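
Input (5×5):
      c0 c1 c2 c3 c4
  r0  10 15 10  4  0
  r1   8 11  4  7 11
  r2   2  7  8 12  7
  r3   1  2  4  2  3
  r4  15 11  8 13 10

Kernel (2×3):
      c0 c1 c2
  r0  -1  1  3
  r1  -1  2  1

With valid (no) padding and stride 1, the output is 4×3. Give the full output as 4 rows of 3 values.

53 11 15
35 35 59
36 45 28
28 26 35

Output[0,0]: The receptive field on the input at this output position is [10 15 10 / 8 11 4]. Elementwise product with the kernel and sum: 10·-1 + 15·1 + 10·3 + 8·-1 + 11·2 + 4·1.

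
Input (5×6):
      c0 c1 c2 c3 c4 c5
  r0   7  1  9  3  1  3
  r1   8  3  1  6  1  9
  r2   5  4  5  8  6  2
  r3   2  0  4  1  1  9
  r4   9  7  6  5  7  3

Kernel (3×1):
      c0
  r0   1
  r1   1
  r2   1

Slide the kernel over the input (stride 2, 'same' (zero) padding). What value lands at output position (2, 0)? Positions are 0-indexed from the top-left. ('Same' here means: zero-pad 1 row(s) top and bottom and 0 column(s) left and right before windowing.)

The receptive field on the zero-padded input at this output position is [2 / 9 / 0]. Elementwise product with the kernel and sum: 2·1 + 9·1 + 0·1.

11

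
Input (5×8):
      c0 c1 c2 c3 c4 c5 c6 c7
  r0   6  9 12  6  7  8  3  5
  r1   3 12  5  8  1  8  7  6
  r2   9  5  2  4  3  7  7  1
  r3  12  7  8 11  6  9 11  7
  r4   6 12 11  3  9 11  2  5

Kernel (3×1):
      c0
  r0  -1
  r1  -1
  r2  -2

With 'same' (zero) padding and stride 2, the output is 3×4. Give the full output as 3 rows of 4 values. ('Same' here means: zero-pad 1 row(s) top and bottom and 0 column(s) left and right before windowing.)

-12 -22 -9 -17
-36 -23 -16 -36
-18 -19 -15 -13

Output[0,0]: The receptive field on the zero-padded input at this output position is [0 / 6 / 3]. Elementwise product with the kernel and sum: 0·-1 + 6·-1 + 3·-2.
Output[0,1]: The receptive field on the zero-padded input at this output position is [0 / 12 / 5]. Elementwise product with the kernel and sum: 0·-1 + 12·-1 + 5·-2.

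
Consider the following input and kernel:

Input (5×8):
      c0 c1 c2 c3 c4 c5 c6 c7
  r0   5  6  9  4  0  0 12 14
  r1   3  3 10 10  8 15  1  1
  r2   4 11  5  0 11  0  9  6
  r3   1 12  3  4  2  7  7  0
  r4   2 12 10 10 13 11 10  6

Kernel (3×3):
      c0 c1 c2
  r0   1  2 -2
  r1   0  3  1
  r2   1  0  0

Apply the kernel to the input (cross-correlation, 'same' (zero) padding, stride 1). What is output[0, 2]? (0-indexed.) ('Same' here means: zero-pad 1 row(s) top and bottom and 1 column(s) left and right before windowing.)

34

The receptive field on the zero-padded input at this output position is [0 0 0 / 6 9 4 / 3 10 10]. Elementwise product with the kernel and sum: 0·1 + 0·2 + 0·-2 + 9·3 + 4·1 + 3·1.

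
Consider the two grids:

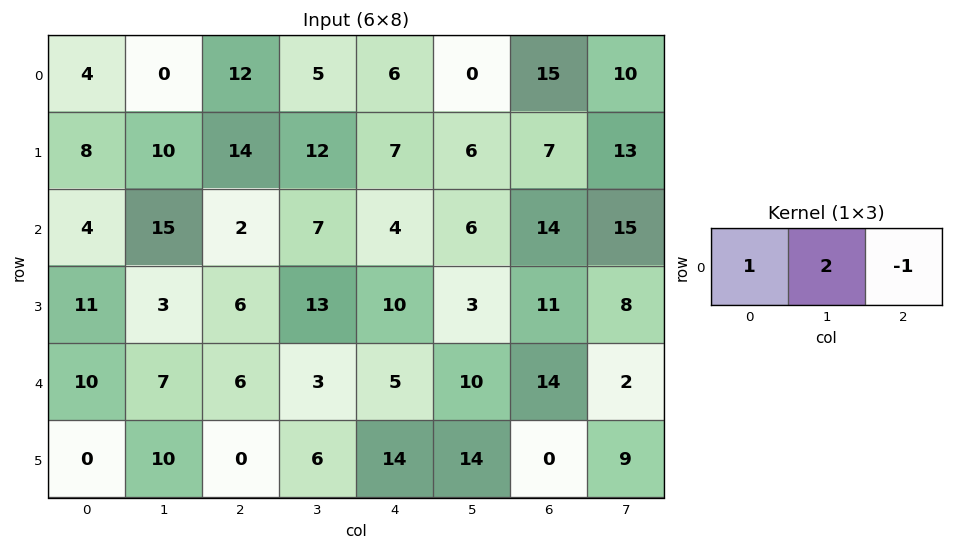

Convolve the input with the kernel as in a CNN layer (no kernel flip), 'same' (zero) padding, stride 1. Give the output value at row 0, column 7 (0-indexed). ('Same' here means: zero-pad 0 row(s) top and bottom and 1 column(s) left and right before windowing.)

35

The receptive field on the zero-padded input at this output position is [15 10 0]. Elementwise product with the kernel and sum: 15·1 + 10·2 + 0·-1.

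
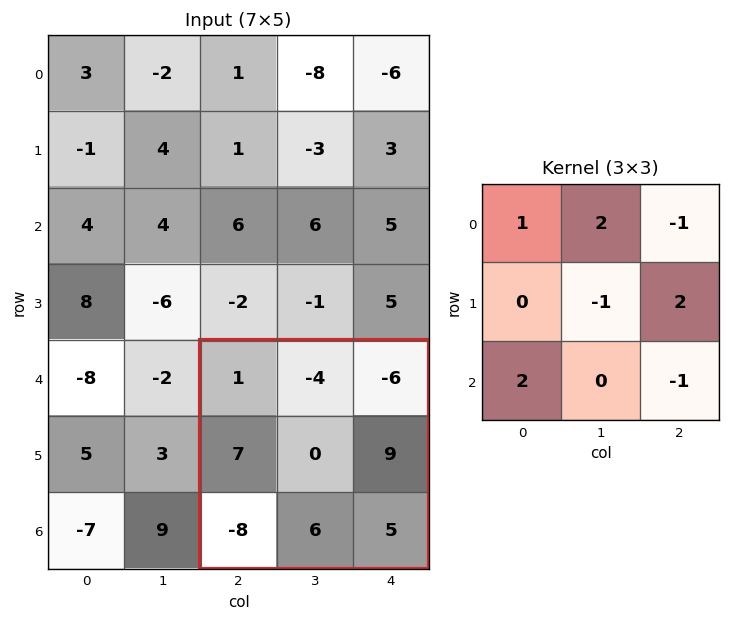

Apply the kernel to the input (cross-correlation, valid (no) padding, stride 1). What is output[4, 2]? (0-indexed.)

The receptive field on the input at this output position is [1 -4 -6 / 7 0 9 / -8 6 5]. Elementwise product with the kernel and sum: 1·1 + -4·2 + -6·-1 + 0·-1 + 9·2 + -8·2 + 5·-1.

-4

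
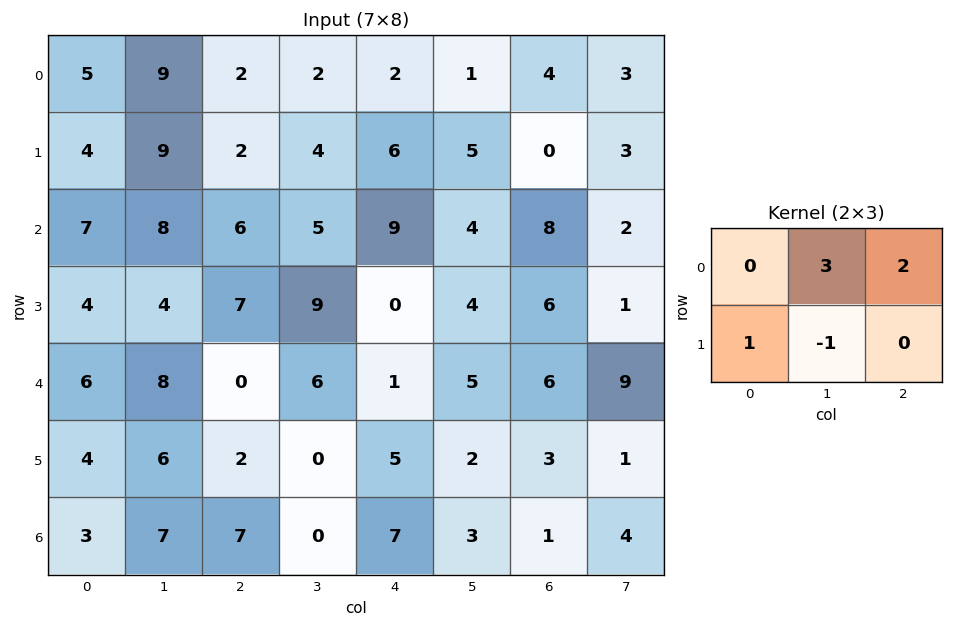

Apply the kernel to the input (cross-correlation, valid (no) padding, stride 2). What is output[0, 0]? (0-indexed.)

26

The receptive field on the input at this output position is [5 9 2 / 4 9 2]. Elementwise product with the kernel and sum: 9·3 + 2·2 + 4·1 + 9·-1.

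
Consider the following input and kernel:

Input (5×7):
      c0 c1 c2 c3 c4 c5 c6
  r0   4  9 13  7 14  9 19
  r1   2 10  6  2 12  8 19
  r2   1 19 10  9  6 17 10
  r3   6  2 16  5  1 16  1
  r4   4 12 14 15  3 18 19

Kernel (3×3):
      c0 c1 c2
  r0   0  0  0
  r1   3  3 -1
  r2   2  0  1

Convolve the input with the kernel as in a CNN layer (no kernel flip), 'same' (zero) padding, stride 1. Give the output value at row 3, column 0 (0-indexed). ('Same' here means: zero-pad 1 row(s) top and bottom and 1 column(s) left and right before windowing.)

28

The receptive field on the zero-padded input at this output position is [0 1 19 / 0 6 2 / 0 4 12]. Elementwise product with the kernel and sum: 0·3 + 6·3 + 2·-1 + 0·2 + 12·1.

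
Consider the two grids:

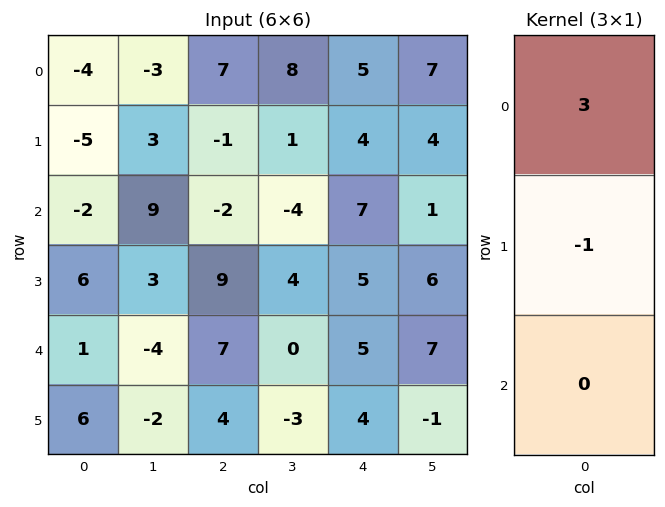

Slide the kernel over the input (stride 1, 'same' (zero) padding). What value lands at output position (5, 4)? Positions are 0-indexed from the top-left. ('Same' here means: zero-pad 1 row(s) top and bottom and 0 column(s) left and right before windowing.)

The receptive field on the zero-padded input at this output position is [5 / 4 / 0]. Elementwise product with the kernel and sum: 5·3 + 4·-1.

11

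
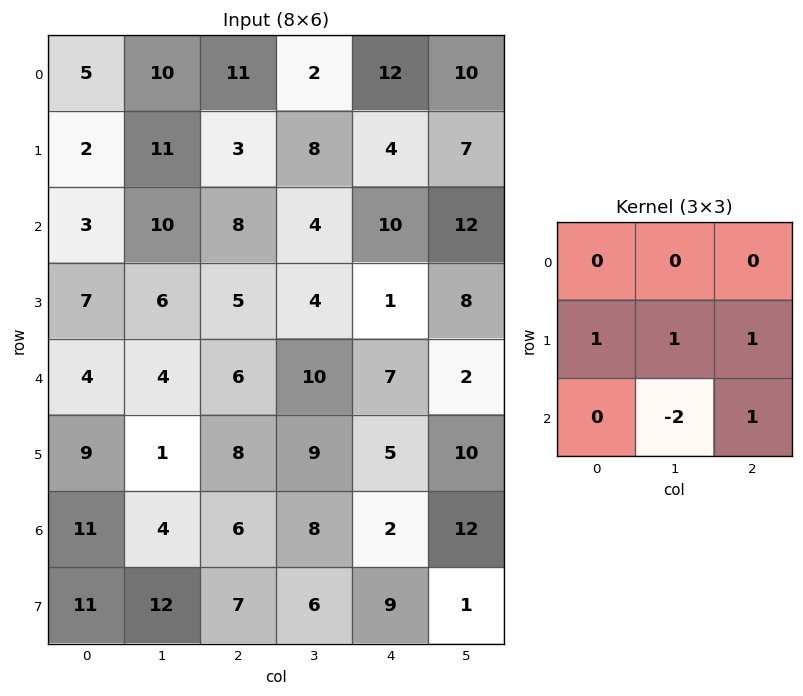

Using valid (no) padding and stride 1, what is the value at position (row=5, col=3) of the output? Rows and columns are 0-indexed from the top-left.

5

The receptive field on the input at this output position is [9 5 10 / 8 2 12 / 6 9 1]. Elementwise product with the kernel and sum: 8·1 + 2·1 + 12·1 + 9·-2 + 1·1.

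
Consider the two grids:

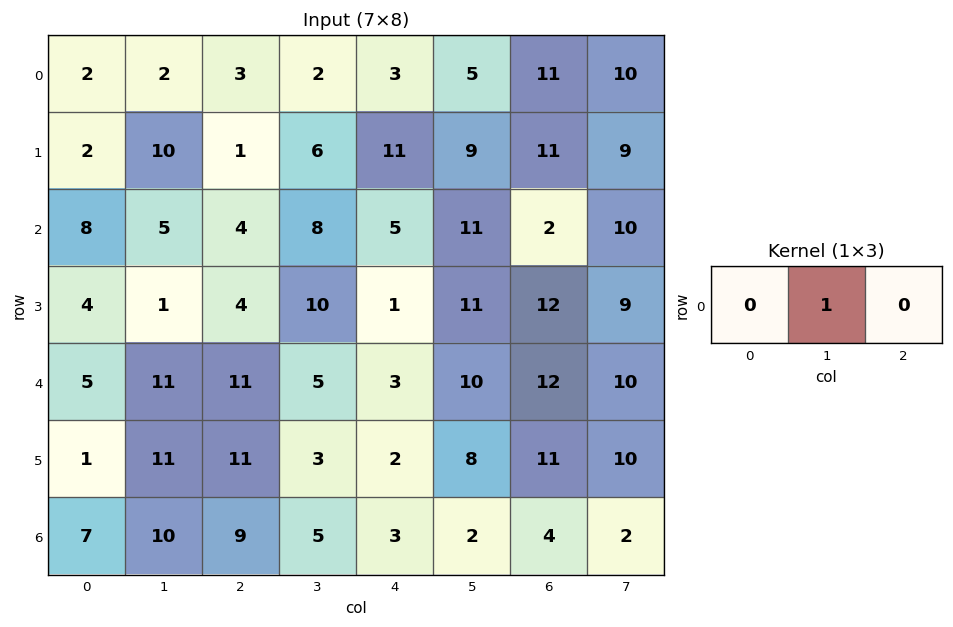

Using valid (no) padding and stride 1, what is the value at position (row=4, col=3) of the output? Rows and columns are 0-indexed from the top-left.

The receptive field on the input at this output position is [5 3 10]. Elementwise product with the kernel and sum: 3·1.

3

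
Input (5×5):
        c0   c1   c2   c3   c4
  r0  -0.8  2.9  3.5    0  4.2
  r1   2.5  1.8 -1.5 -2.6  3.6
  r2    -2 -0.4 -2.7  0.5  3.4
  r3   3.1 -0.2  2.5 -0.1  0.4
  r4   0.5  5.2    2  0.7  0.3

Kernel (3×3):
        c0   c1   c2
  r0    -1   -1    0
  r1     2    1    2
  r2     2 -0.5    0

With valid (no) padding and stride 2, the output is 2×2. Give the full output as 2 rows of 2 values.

-2.1 -7.55
11.8 11.55

Output[0,0]: The receptive field on the input at this output position is [-0.8 2.9 3.5 / 2.5 1.8 -1.5 / -2 -0.4 -2.7]. Elementwise product with the kernel and sum: -0.8·-1 + 2.9·-1 + 2.5·2 + 1.8·1 + -1.5·2 + -2·2 + -0.4·-0.5.
Output[0,1]: The receptive field on the input at this output position is [3.5 0 4.2 / -1.5 -2.6 3.6 / -2.7 0.5 3.4]. Elementwise product with the kernel and sum: 3.5·-1 + 0·-1 + -1.5·2 + -2.6·1 + 3.6·2 + -2.7·2 + 0.5·-0.5.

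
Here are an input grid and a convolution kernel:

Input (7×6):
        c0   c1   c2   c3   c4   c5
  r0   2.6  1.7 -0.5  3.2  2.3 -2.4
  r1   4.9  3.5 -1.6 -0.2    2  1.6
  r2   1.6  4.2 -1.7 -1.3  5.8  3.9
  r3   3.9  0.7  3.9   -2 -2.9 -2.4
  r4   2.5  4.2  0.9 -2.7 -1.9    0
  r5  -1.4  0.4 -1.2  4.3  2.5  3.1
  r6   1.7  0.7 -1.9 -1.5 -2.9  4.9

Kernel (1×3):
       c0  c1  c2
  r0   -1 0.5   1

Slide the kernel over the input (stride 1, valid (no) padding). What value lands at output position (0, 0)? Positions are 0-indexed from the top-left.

-2.25

The receptive field on the input at this output position is [2.6 1.7 -0.5]. Elementwise product with the kernel and sum: 2.6·-1 + 1.7·0.5 + -0.5·1.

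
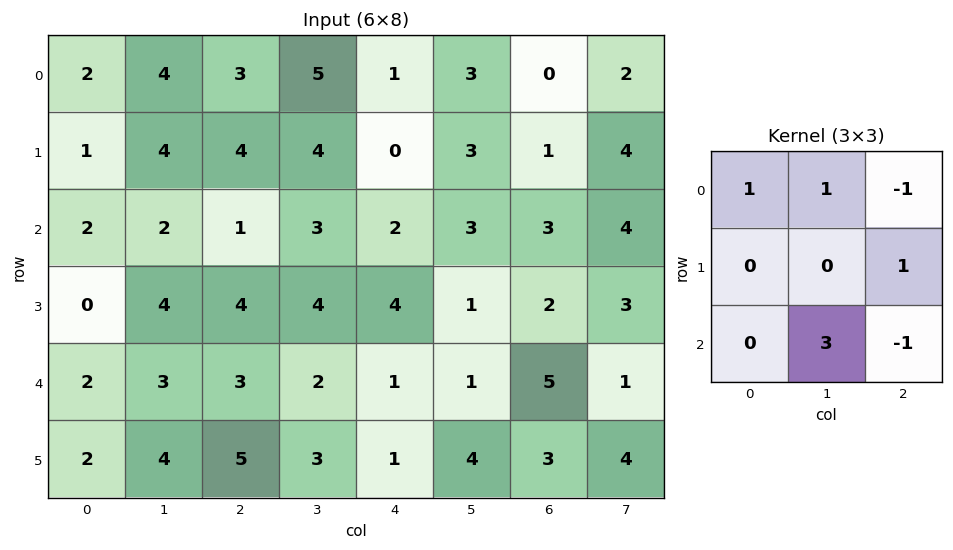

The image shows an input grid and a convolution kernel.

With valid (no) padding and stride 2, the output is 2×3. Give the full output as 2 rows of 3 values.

12 14 11
13 11 2

Output[0,0]: The receptive field on the input at this output position is [2 4 3 / 1 4 4 / 2 2 1]. Elementwise product with the kernel and sum: 2·1 + 4·1 + 3·-1 + 4·1 + 2·3 + 1·-1.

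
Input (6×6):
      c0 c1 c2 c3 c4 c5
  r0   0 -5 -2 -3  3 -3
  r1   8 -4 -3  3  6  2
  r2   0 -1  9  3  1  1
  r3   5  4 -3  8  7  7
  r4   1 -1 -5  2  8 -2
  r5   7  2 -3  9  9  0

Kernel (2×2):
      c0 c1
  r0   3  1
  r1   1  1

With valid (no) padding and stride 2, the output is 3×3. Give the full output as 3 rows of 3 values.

-1 -9 14
8 35 18
11 -7 31

Output[0,0]: The receptive field on the input at this output position is [0 -5 / 8 -4]. Elementwise product with the kernel and sum: 0·3 + -5·1 + 8·1 + -4·1.
Output[0,1]: The receptive field on the input at this output position is [-2 -3 / -3 3]. Elementwise product with the kernel and sum: -2·3 + -3·1 + -3·1 + 3·1.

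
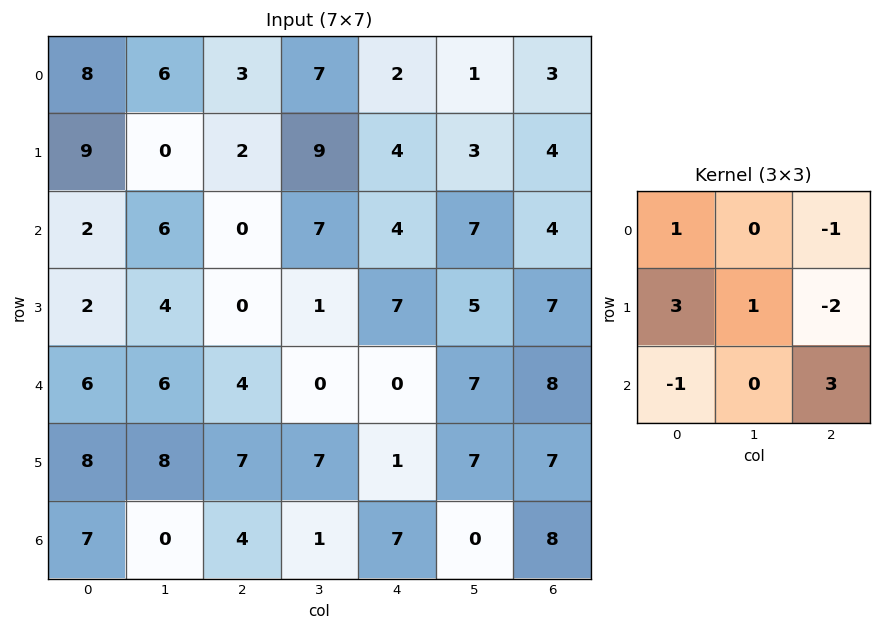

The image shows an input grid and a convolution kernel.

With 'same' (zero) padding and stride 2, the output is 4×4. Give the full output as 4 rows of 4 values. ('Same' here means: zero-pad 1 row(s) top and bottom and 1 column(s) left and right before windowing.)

-4 34 21 3
2 -6 31 23
14 38 -4 27
-1 3 10 15

Output[0,0]: The receptive field on the zero-padded input at this output position is [0 0 0 / 0 8 6 / 0 9 0]. Elementwise product with the kernel and sum: 0·1 + 0·-1 + 0·3 + 8·1 + 6·-2 + 0·-1 + 0·3.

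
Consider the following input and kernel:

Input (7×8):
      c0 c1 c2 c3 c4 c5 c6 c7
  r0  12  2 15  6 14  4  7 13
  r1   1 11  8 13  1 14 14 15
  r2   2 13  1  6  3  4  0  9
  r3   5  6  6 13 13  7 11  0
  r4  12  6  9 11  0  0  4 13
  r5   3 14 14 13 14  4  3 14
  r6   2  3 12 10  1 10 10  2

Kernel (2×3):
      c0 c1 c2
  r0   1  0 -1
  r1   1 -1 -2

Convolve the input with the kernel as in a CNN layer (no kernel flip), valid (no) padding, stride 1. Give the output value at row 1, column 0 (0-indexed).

The receptive field on the input at this output position is [1 11 8 / 2 13 1]. Elementwise product with the kernel and sum: 1·1 + 8·-1 + 2·1 + 13·-1 + 1·-2.

-20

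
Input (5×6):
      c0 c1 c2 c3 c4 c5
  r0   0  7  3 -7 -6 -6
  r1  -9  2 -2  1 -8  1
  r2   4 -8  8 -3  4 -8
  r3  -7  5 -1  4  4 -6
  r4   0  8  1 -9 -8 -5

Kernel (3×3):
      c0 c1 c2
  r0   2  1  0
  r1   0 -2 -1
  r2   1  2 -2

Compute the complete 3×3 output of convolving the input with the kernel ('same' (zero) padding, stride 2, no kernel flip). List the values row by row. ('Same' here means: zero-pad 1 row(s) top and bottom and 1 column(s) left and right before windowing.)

Output[0,0]: The receptive field on the zero-padded input at this output position is [0 0 0 / 0 0 7 / 0 -9 2]. Elementwise product with the kernel and sum: 0·2 + 0·1 + 0·-2 + 7·-1 + 0·1 + -9·2 + 2·-2.

-29 -3 1
-33 -16 18
-15 16 33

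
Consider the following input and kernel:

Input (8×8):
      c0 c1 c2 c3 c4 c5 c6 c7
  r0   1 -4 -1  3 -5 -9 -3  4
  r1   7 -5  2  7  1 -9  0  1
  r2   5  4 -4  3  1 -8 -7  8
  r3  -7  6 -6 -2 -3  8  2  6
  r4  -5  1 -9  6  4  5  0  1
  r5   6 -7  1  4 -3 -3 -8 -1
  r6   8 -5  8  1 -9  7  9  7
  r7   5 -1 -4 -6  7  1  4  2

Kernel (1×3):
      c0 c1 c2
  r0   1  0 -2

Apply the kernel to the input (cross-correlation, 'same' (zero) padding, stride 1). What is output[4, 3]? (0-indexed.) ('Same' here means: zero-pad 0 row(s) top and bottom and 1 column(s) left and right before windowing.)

-17

The receptive field on the zero-padded input at this output position is [-9 6 4]. Elementwise product with the kernel and sum: -9·1 + 4·-2.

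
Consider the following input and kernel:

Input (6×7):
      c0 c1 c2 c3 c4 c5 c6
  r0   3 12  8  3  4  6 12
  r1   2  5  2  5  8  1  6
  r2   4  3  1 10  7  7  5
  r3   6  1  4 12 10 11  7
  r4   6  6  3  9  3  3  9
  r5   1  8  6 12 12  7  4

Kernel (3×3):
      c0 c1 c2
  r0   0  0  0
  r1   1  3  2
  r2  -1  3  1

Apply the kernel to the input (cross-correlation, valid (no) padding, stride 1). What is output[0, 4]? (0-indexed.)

The receptive field on the input at this output position is [4 6 12 / 8 1 6 / 7 7 5]. Elementwise product with the kernel and sum: 8·1 + 1·3 + 6·2 + 7·-1 + 7·3 + 5·1.

42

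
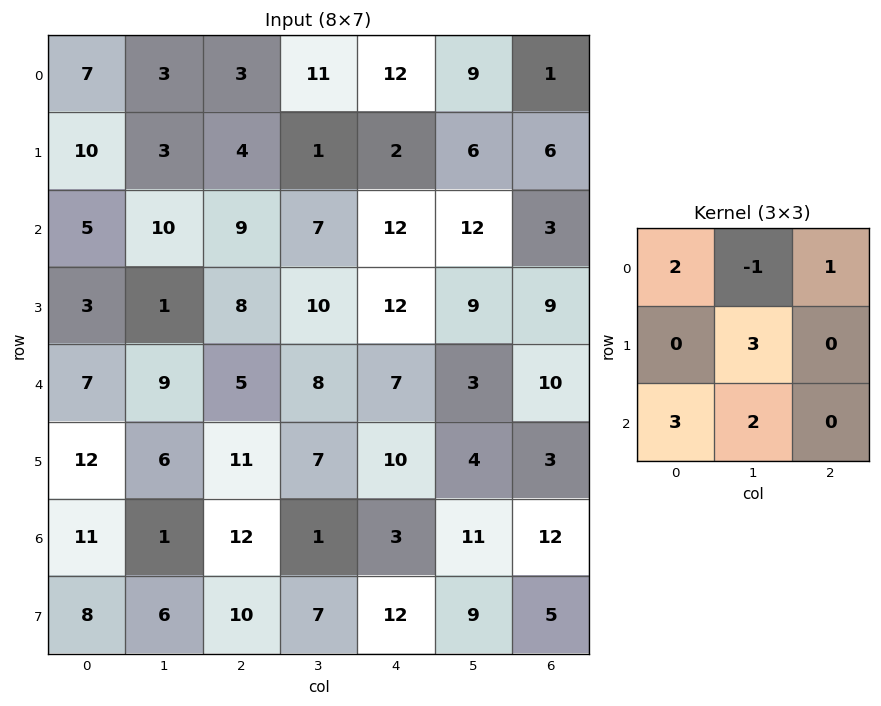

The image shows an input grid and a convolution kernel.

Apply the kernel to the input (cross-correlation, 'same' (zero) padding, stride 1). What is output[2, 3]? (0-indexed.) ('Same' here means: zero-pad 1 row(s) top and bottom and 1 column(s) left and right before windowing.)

74

The receptive field on the zero-padded input at this output position is [4 1 2 / 9 7 12 / 8 10 12]. Elementwise product with the kernel and sum: 4·2 + 1·-1 + 2·1 + 7·3 + 8·3 + 10·2.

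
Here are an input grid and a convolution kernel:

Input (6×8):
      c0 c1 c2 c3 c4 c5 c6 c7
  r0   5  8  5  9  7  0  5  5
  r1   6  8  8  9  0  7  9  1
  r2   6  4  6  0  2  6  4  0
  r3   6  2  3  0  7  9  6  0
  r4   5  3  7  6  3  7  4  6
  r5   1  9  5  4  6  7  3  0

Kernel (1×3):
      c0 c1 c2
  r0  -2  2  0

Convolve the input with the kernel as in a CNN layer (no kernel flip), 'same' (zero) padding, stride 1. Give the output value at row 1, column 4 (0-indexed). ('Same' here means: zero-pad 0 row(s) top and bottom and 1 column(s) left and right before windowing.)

The receptive field on the zero-padded input at this output position is [9 0 7]. Elementwise product with the kernel and sum: 9·-2 + 0·2.

-18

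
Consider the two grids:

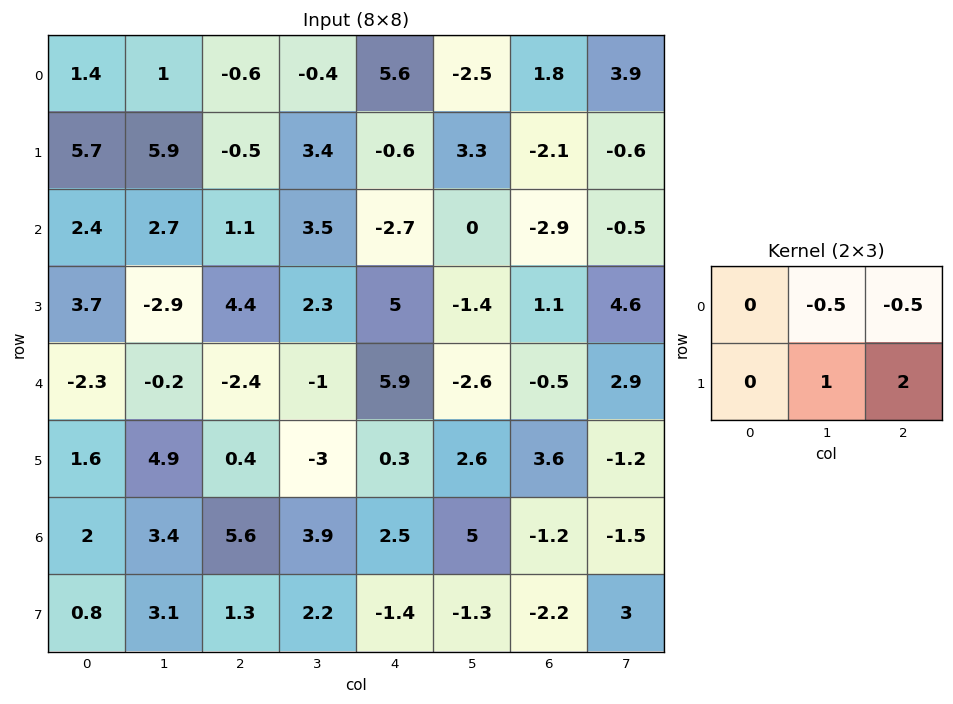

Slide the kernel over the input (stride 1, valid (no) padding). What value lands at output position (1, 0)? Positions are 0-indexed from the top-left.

The receptive field on the input at this output position is [5.7 5.9 -0.5 / 2.4 2.7 1.1]. Elementwise product with the kernel and sum: 5.9·-0.5 + -0.5·-0.5 + 2.7·1 + 1.1·2.

2.2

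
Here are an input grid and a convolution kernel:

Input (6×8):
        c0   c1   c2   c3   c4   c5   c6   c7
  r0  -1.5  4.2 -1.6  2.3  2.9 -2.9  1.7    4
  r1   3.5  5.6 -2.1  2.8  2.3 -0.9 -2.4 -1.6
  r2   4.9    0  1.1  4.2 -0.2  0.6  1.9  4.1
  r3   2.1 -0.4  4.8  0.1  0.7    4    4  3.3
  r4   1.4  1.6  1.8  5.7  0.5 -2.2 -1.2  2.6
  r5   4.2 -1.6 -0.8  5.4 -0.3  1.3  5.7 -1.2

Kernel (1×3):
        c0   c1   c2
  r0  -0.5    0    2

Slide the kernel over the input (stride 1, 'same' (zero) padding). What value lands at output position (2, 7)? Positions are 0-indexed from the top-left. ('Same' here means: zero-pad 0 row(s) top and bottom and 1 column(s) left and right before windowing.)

The receptive field on the zero-padded input at this output position is [1.9 4.1 0]. Elementwise product with the kernel and sum: 1.9·-0.5 + 0·2.

-0.95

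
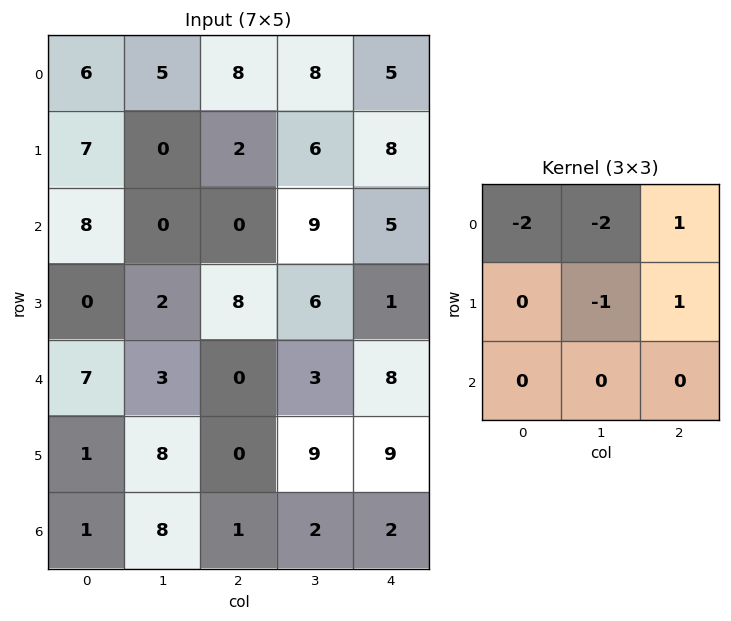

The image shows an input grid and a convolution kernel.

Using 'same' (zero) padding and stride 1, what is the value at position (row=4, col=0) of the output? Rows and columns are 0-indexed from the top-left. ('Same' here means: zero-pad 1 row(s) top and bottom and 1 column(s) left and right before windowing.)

-2

The receptive field on the zero-padded input at this output position is [0 0 2 / 0 7 3 / 0 1 8]. Elementwise product with the kernel and sum: 0·-2 + 0·-2 + 2·1 + 7·-1 + 3·1.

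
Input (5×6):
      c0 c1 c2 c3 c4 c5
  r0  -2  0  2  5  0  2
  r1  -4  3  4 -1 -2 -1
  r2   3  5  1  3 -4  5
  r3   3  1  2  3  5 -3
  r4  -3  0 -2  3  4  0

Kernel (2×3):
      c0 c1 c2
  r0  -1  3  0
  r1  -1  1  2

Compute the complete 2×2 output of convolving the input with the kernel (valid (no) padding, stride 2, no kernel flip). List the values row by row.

Output[0,0]: The receptive field on the input at this output position is [-2 0 2 / -4 3 4]. Elementwise product with the kernel and sum: -2·-1 + 0·3 + -4·-1 + 3·1 + 4·2.
Output[0,1]: The receptive field on the input at this output position is [2 5 0 / 4 -1 -2]. Elementwise product with the kernel and sum: 2·-1 + 5·3 + 4·-1 + -1·1 + -2·2.

17 4
14 19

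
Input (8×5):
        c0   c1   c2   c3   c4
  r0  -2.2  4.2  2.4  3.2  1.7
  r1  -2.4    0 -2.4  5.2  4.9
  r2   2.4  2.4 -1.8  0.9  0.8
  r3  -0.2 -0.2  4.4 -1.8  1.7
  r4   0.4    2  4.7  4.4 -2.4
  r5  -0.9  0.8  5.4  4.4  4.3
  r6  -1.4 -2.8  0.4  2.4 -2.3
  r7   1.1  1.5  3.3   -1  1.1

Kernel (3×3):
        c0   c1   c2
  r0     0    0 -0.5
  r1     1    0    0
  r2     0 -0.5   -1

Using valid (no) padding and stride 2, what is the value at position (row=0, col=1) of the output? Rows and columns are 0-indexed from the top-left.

-4.5

The receptive field on the input at this output position is [2.4 3.2 1.7 / -2.4 5.2 4.9 / -1.8 0.9 0.8]. Elementwise product with the kernel and sum: 1.7·-0.5 + -2.4·1 + 0.9·-0.5 + 0.8·-1.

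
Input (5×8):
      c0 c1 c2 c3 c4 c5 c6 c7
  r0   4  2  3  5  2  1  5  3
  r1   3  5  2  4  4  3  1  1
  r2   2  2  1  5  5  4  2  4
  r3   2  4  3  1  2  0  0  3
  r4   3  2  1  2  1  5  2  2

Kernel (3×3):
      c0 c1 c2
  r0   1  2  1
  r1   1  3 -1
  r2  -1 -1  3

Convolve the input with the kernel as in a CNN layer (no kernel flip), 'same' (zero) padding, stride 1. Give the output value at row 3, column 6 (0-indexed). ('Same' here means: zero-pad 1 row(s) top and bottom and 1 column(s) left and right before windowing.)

The receptive field on the zero-padded input at this output position is [4 2 4 / 0 0 3 / 5 2 2]. Elementwise product with the kernel and sum: 4·1 + 2·2 + 4·1 + 0·1 + 0·3 + 3·-1 + 5·-1 + 2·-1 + 2·3.

8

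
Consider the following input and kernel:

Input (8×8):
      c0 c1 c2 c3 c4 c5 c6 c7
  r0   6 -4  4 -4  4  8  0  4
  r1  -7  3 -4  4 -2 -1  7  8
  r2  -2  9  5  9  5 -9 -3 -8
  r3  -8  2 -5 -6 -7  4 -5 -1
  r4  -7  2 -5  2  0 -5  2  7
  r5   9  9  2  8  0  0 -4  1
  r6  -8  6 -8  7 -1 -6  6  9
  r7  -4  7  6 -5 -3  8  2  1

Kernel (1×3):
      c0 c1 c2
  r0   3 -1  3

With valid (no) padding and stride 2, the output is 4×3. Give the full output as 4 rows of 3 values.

34 28 4
0 21 15
-38 -17 11
-54 -34 21

Output[0,0]: The receptive field on the input at this output position is [6 -4 4]. Elementwise product with the kernel and sum: 6·3 + -4·-1 + 4·3.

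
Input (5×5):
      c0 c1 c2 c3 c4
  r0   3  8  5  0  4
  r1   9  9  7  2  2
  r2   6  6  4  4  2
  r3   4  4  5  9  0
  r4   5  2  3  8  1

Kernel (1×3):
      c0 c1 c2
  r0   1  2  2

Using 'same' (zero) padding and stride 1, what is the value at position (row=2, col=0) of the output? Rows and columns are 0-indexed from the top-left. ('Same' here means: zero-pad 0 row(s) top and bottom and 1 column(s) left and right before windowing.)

The receptive field on the zero-padded input at this output position is [0 6 6]. Elementwise product with the kernel and sum: 0·1 + 6·2 + 6·2.

24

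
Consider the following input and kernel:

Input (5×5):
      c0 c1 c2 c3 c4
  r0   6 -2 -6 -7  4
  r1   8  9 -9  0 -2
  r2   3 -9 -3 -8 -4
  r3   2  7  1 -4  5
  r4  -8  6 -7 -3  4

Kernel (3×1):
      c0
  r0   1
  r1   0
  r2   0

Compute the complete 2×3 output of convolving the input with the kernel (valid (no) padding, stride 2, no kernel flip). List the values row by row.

Output[0,0]: The receptive field on the input at this output position is [6 / 8 / 3]. Elementwise product with the kernel and sum: 6·1.

6 -6 4
3 -3 -4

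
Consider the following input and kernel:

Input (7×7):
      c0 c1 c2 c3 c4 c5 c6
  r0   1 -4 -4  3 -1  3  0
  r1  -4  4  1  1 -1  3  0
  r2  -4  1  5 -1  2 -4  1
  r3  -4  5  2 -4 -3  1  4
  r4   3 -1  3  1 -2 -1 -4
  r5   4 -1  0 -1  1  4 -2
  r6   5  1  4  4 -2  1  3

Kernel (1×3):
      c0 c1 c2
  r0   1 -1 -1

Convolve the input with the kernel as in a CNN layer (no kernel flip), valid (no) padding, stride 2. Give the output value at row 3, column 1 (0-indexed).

The receptive field on the input at this output position is [4 4 -2]. Elementwise product with the kernel and sum: 4·1 + 4·-1 + -2·-1.

2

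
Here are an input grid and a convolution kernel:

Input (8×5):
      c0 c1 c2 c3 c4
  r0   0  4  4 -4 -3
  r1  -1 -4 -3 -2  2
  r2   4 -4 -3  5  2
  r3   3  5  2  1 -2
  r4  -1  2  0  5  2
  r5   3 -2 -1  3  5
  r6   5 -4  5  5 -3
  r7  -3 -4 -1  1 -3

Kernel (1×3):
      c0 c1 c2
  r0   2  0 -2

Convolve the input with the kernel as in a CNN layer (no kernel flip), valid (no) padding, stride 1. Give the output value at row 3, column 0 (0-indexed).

The receptive field on the input at this output position is [3 5 2]. Elementwise product with the kernel and sum: 3·2 + 2·-2.

2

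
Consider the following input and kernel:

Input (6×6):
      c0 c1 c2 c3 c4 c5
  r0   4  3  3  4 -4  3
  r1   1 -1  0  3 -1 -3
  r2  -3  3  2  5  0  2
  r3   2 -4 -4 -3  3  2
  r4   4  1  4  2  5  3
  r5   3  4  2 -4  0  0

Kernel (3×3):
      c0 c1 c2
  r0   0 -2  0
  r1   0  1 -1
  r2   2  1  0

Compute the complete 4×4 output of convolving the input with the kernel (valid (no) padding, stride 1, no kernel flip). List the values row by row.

-10 -1 5 20
3 -15 -12 -3
3 1 -6 10
15 20 3 -12

Output[0,0]: The receptive field on the input at this output position is [4 3 3 / 1 -1 0 / -3 3 2]. Elementwise product with the kernel and sum: 3·-2 + -1·1 + 0·-1 + -3·2 + 3·1.
Output[0,1]: The receptive field on the input at this output position is [3 3 4 / -1 0 3 / 3 2 5]. Elementwise product with the kernel and sum: 3·-2 + 0·1 + 3·-1 + 3·2 + 2·1.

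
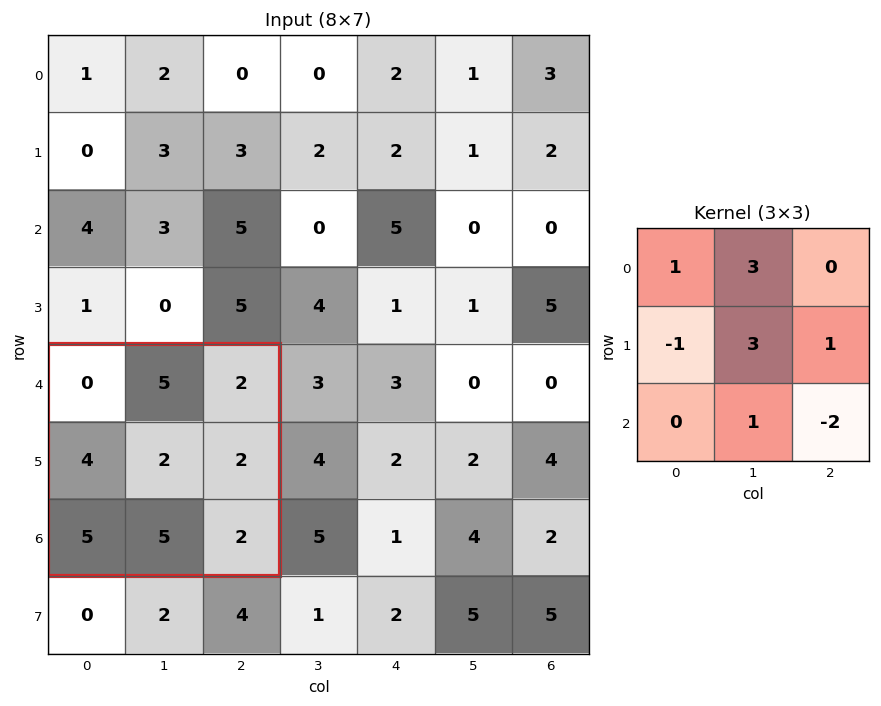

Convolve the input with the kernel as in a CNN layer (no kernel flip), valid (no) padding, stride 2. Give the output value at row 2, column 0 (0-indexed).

20

The receptive field on the input at this output position is [0 5 2 / 4 2 2 / 5 5 2]. Elementwise product with the kernel and sum: 0·1 + 5·3 + 4·-1 + 2·3 + 2·1 + 5·1 + 2·-2.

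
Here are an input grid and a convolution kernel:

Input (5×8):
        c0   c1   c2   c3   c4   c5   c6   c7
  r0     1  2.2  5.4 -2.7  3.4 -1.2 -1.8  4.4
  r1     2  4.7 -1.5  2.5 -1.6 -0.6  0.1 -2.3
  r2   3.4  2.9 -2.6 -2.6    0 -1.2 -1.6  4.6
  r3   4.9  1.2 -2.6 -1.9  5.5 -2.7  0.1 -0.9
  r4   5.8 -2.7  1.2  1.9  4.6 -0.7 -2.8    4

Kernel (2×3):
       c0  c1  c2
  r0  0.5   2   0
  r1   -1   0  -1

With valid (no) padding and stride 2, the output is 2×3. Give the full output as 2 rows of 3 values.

4.4 0.4 0.8
5.2 -9.4 -8

Output[0,0]: The receptive field on the input at this output position is [1 2.2 5.4 / 2 4.7 -1.5]. Elementwise product with the kernel and sum: 1·0.5 + 2.2·2 + 2·-1 + -1.5·-1.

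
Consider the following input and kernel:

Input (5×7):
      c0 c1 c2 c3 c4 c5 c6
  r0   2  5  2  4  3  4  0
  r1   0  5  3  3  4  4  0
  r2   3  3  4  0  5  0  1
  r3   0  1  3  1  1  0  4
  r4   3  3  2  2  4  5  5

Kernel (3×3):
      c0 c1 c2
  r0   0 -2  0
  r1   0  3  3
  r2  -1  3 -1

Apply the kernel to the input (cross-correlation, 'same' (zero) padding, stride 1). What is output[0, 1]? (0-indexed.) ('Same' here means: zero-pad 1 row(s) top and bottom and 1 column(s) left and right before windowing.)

The receptive field on the zero-padded input at this output position is [0 0 0 / 2 5 2 / 0 5 3]. Elementwise product with the kernel and sum: 0·-2 + 5·3 + 2·3 + 0·-1 + 5·3 + 3·-1.

33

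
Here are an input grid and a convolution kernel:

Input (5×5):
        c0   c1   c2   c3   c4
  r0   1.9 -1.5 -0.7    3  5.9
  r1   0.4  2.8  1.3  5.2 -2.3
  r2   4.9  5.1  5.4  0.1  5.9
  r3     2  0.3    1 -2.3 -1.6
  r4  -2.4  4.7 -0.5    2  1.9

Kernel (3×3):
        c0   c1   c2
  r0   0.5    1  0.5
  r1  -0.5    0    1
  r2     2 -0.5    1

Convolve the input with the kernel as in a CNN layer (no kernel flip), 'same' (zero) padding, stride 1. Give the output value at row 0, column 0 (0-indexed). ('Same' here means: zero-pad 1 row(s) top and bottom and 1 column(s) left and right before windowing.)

The receptive field on the zero-padded input at this output position is [0 0 0 / 0 1.9 -1.5 / 0 0.4 2.8]. Elementwise product with the kernel and sum: 0·0.5 + 0·1 + 0·0.5 + 0·-0.5 + -1.5·1 + 0·2 + 0.4·-0.5 + 2.8·1.

1.1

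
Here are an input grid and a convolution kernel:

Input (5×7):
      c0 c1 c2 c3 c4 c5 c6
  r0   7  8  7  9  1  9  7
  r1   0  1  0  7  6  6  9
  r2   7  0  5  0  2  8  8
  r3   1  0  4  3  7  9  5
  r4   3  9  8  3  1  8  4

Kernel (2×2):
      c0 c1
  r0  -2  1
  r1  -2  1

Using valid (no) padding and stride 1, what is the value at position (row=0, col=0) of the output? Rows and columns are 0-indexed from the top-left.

The receptive field on the input at this output position is [7 8 / 0 1]. Elementwise product with the kernel and sum: 7·-2 + 8·1 + 0·-2 + 1·1.

-5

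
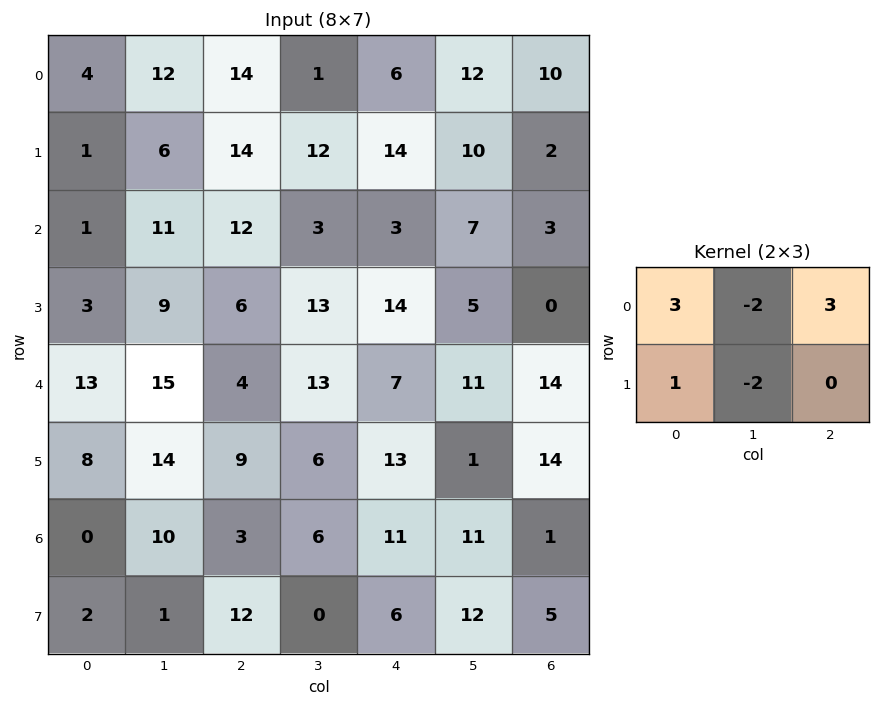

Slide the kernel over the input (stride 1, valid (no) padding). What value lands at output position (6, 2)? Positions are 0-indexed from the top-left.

42

The receptive field on the input at this output position is [3 6 11 / 12 0 6]. Elementwise product with the kernel and sum: 3·3 + 6·-2 + 11·3 + 12·1 + 0·-2.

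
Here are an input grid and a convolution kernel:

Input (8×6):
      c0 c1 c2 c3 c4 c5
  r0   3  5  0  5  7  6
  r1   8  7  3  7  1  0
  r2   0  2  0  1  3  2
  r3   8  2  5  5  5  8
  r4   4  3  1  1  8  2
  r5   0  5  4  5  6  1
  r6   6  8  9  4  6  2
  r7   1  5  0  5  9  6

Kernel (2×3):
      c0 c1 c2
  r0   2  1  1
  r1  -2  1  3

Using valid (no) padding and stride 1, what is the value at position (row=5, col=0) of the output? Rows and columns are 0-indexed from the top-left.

32

The receptive field on the input at this output position is [0 5 4 / 6 8 9]. Elementwise product with the kernel and sum: 0·2 + 5·1 + 4·1 + 6·-2 + 8·1 + 9·3.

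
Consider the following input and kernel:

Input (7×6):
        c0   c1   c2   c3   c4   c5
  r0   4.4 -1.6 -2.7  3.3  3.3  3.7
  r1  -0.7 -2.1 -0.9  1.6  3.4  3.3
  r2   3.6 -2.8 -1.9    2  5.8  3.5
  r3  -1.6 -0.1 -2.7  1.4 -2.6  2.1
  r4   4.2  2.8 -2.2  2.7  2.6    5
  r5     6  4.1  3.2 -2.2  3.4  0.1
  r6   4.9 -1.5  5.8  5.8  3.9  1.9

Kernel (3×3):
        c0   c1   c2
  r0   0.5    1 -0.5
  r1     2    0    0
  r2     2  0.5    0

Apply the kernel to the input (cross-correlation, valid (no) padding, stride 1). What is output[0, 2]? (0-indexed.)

-4.3

The receptive field on the input at this output position is [-2.7 3.3 3.3 / -0.9 1.6 3.4 / -1.9 2 5.8]. Elementwise product with the kernel and sum: -2.7·0.5 + 3.3·1 + 3.3·-0.5 + -0.9·2 + -1.9·2 + 2·0.5.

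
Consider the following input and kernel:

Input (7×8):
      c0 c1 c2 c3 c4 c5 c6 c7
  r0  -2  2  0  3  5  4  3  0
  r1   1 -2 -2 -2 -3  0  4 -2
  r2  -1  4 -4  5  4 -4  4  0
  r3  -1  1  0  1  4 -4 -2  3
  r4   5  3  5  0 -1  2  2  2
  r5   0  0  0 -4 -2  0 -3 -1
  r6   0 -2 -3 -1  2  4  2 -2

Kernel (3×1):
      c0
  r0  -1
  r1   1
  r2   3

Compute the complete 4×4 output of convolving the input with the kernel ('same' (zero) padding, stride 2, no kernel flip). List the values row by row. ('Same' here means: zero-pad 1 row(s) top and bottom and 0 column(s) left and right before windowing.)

1 -6 -4 15
-5 -2 19 -6
6 5 -11 -5
0 -3 4 5

Output[0,0]: The receptive field on the zero-padded input at this output position is [0 / -2 / 1]. Elementwise product with the kernel and sum: 0·-1 + -2·1 + 1·3.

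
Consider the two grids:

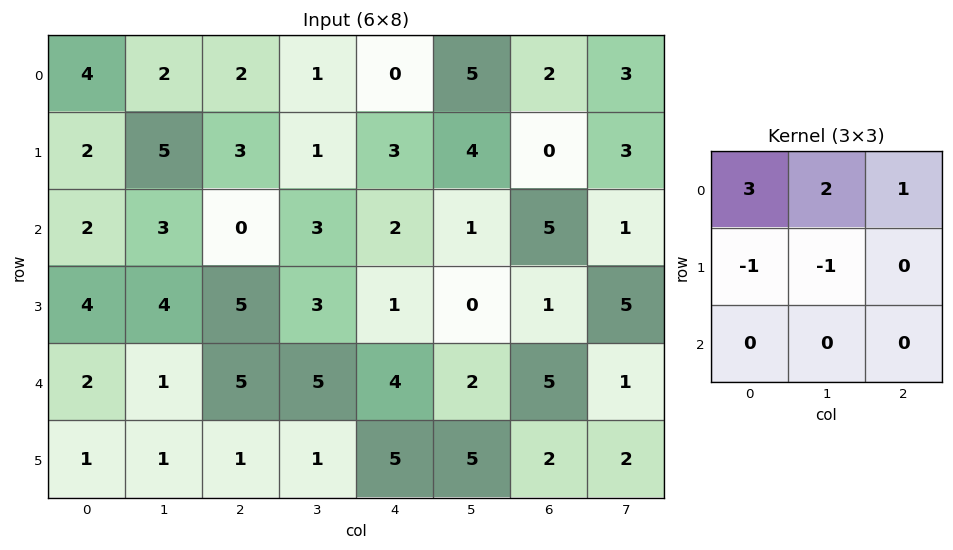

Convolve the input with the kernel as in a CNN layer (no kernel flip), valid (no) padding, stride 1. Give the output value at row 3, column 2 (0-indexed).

12

The receptive field on the input at this output position is [5 3 1 / 5 5 4 / 1 1 5]. Elementwise product with the kernel and sum: 5·3 + 3·2 + 1·1 + 5·-1 + 5·-1.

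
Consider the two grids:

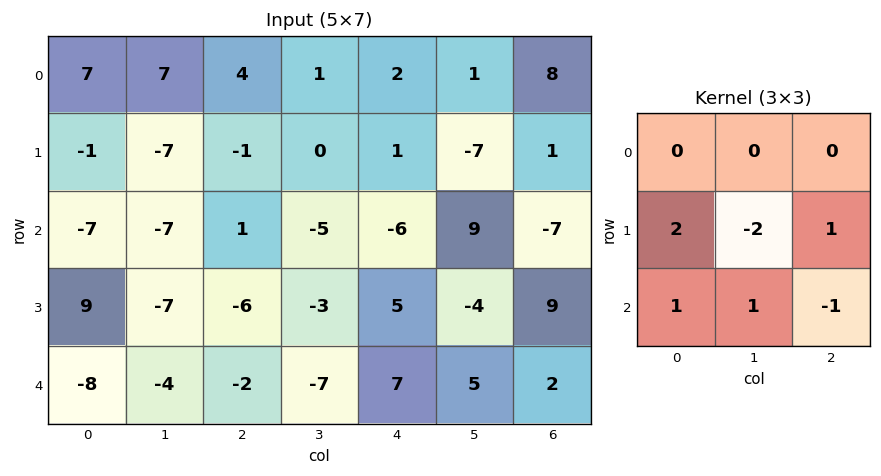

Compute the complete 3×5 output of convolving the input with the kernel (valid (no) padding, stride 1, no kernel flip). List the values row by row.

Output[0,0]: The receptive field on the input at this output position is [7 7 4 / -1 -7 -1 / -7 -7 1]. Elementwise product with the kernel and sum: -1·2 + -7·-2 + -1·1 + -7·1 + -7·1 + 1·-1.
Output[0,1]: The receptive field on the input at this output position is [7 4 1 / -7 -1 0 / -7 1 -5]. Elementwise product with the kernel and sum: -7·2 + -1·-2 + 0·1 + -7·1 + 1·1 + -5·-1.

-4 -13 1 -29 27
9 -31 -8 17 -45
16 -4 -17 -25 37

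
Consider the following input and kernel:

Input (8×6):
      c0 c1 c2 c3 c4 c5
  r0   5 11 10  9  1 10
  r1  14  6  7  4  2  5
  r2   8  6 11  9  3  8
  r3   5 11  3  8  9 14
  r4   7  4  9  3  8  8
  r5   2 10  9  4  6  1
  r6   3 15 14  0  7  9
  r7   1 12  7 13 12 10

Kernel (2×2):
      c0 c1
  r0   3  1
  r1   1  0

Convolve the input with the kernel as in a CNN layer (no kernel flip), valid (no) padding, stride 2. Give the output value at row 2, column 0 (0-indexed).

The receptive field on the input at this output position is [7 4 / 2 10]. Elementwise product with the kernel and sum: 7·3 + 4·1 + 2·1.

27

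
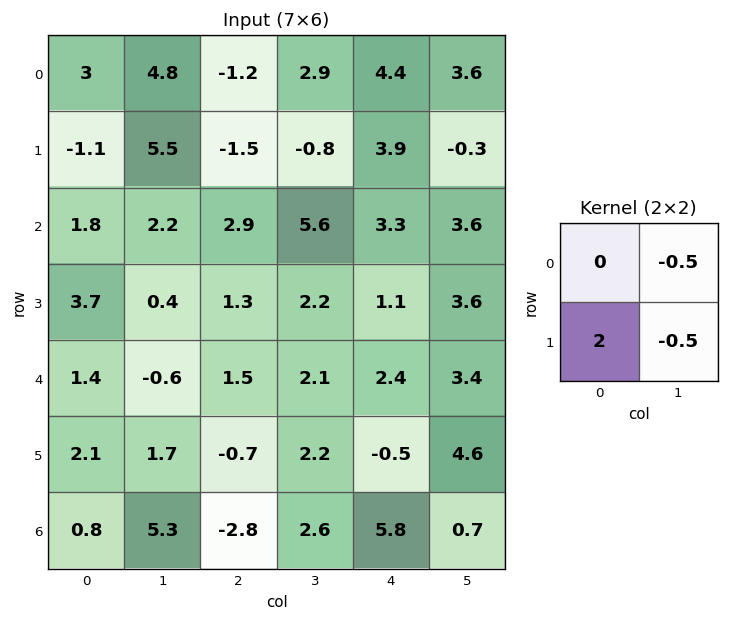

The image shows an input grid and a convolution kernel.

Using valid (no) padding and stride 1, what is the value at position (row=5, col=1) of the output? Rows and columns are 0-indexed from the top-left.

12.35

The receptive field on the input at this output position is [1.7 -0.7 / 5.3 -2.8]. Elementwise product with the kernel and sum: -0.7·-0.5 + 5.3·2 + -2.8·-0.5.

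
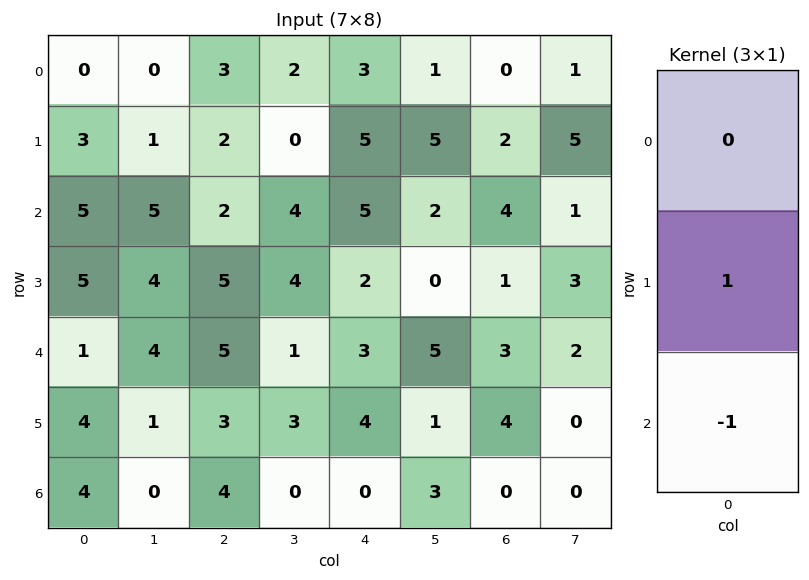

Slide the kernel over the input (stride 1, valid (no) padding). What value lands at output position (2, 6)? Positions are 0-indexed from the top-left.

The receptive field on the input at this output position is [4 / 1 / 3]. Elementwise product with the kernel and sum: 1·1 + 3·-1.

-2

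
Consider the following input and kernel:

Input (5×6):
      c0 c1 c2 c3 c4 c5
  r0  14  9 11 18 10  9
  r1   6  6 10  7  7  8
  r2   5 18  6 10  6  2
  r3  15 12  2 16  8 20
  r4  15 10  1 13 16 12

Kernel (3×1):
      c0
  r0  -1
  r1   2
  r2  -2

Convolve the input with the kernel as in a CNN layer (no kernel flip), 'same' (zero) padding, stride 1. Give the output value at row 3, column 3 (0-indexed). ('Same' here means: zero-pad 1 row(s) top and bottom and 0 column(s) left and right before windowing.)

-4

The receptive field on the zero-padded input at this output position is [10 / 16 / 13]. Elementwise product with the kernel and sum: 10·-1 + 16·2 + 13·-2.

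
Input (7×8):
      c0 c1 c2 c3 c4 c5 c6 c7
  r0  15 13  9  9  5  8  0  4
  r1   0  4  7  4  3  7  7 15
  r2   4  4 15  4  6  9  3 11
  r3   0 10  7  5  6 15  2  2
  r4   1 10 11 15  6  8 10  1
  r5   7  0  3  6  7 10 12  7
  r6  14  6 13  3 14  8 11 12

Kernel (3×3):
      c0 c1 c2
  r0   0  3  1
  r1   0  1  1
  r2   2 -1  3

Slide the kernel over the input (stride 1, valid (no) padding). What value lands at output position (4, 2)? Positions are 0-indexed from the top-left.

The receptive field on the input at this output position is [11 15 6 / 3 6 7 / 13 3 14]. Elementwise product with the kernel and sum: 15·3 + 6·1 + 6·1 + 7·1 + 13·2 + 3·-1 + 14·3.

129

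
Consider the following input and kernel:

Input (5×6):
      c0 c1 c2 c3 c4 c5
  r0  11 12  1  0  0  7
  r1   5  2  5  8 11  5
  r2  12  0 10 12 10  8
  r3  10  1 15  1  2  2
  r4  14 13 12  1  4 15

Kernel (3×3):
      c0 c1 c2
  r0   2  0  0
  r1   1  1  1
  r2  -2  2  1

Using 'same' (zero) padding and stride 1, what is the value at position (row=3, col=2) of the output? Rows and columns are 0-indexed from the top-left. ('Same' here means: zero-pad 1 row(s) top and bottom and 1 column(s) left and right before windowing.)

The receptive field on the zero-padded input at this output position is [0 10 12 / 1 15 1 / 13 12 1]. Elementwise product with the kernel and sum: 0·2 + 1·1 + 15·1 + 1·1 + 13·-2 + 12·2 + 1·1.

16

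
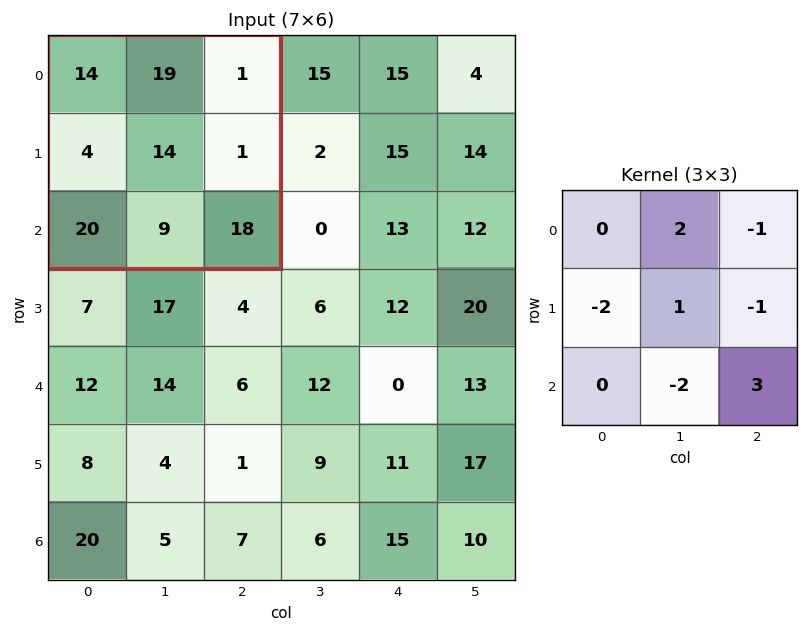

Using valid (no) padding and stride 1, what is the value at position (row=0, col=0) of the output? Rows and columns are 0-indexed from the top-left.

78

The receptive field on the input at this output position is [14 19 1 / 4 14 1 / 20 9 18]. Elementwise product with the kernel and sum: 19·2 + 1·-1 + 4·-2 + 14·1 + 1·-1 + 9·-2 + 18·3.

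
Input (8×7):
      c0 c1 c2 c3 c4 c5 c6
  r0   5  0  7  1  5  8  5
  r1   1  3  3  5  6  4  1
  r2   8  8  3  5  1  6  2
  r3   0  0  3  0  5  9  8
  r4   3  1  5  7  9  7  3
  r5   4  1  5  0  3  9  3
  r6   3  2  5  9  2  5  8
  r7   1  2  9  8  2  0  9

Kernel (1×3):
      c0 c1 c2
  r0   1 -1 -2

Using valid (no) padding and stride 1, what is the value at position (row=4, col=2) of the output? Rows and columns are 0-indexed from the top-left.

-20

The receptive field on the input at this output position is [5 7 9]. Elementwise product with the kernel and sum: 5·1 + 7·-1 + 9·-2.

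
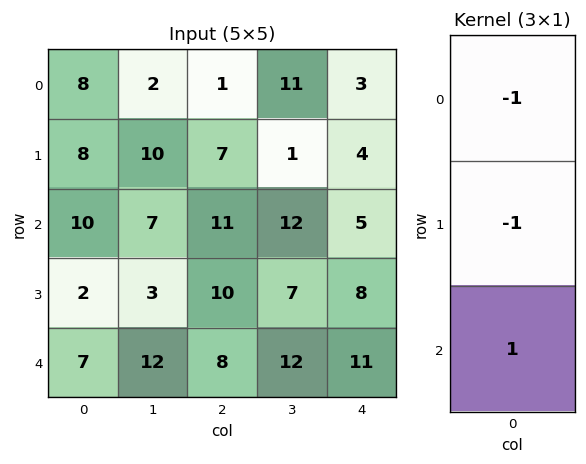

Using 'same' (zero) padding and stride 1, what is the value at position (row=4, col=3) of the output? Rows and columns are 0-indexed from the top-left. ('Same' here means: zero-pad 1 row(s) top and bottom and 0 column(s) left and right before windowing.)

-19

The receptive field on the zero-padded input at this output position is [7 / 12 / 0]. Elementwise product with the kernel and sum: 7·-1 + 12·-1 + 0·1.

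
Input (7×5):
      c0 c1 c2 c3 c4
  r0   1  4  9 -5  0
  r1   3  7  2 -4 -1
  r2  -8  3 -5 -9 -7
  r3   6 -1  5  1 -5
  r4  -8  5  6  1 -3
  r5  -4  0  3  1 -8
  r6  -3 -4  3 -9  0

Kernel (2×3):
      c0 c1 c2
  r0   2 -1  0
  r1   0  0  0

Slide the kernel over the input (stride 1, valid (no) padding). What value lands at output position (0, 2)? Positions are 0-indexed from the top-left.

23

The receptive field on the input at this output position is [9 -5 0 / 2 -4 -1]. Elementwise product with the kernel and sum: 9·2 + -5·-1.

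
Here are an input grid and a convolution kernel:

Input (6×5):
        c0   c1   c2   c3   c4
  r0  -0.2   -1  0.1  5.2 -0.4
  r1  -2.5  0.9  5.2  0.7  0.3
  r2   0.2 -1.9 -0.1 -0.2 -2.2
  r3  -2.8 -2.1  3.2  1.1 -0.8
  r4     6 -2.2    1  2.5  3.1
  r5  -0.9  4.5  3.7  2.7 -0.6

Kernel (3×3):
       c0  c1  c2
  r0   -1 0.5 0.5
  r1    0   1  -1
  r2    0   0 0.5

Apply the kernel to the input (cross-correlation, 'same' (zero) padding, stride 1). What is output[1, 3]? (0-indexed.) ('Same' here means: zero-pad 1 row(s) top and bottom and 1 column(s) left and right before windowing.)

1.6

The receptive field on the zero-padded input at this output position is [0.1 5.2 -0.4 / 5.2 0.7 0.3 / -0.1 -0.2 -2.2]. Elementwise product with the kernel and sum: 0.1·-1 + 5.2·0.5 + -0.4·0.5 + 0.7·1 + 0.3·-1 + -2.2·0.5.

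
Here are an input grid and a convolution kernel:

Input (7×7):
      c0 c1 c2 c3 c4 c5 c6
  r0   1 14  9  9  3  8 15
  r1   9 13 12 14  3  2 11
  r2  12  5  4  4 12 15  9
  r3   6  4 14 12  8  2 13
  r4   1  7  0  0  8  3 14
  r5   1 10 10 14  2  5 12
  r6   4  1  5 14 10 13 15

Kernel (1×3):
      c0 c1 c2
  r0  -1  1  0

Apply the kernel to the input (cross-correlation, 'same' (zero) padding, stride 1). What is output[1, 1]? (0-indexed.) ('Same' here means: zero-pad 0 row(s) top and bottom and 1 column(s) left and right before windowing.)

4

The receptive field on the zero-padded input at this output position is [9 13 12]. Elementwise product with the kernel and sum: 9·-1 + 13·1.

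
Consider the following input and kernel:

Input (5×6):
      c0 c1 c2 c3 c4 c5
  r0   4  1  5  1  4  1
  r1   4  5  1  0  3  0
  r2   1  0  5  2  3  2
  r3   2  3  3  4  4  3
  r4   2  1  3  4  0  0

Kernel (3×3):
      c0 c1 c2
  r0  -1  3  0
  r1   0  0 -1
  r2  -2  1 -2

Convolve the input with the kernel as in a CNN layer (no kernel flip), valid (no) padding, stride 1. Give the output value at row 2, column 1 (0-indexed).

The receptive field on the input at this output position is [0 5 2 / 3 3 4 / 1 3 4]. Elementwise product with the kernel and sum: 0·-1 + 5·3 + 4·-1 + 1·-2 + 3·1 + 4·-2.

4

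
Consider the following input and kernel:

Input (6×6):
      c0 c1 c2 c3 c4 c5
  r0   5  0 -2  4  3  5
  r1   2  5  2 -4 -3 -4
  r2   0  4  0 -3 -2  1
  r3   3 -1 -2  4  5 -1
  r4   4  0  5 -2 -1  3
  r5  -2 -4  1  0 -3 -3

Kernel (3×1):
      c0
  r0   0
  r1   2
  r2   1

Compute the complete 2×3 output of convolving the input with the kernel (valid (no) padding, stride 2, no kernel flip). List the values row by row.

4 4 -8
10 1 9

Output[0,0]: The receptive field on the input at this output position is [5 / 2 / 0]. Elementwise product with the kernel and sum: 2·2 + 0·1.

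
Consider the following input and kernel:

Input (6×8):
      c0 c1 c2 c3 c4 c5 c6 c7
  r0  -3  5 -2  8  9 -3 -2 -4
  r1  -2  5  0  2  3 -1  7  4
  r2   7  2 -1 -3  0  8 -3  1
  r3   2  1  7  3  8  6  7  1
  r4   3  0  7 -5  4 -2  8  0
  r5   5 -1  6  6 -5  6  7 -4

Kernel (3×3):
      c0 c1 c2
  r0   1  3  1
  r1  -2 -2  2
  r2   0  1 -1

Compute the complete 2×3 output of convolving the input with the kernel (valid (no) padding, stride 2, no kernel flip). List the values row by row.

7 30 19
13 -23 -3

Output[0,0]: The receptive field on the input at this output position is [-3 5 -2 / -2 5 0 / 7 2 -1]. Elementwise product with the kernel and sum: -3·1 + 5·3 + -2·1 + -2·-2 + 5·-2 + 0·2 + 2·1 + -1·-1.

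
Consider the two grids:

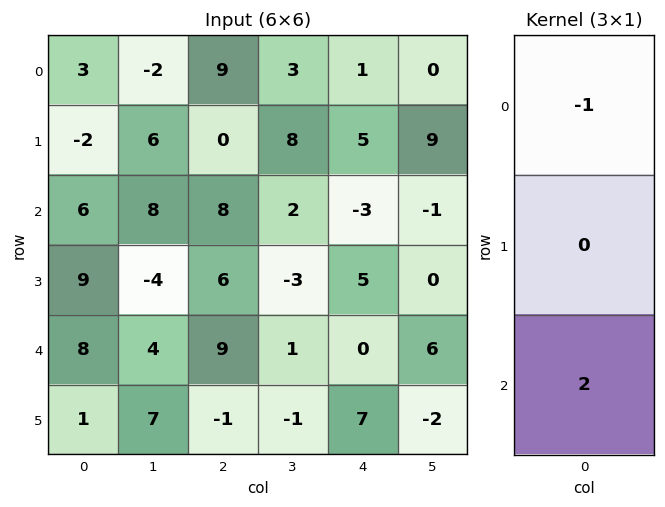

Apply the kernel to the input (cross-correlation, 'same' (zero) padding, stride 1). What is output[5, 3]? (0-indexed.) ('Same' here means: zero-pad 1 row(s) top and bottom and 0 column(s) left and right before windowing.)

The receptive field on the zero-padded input at this output position is [1 / -1 / 0]. Elementwise product with the kernel and sum: 1·-1 + 0·2.

-1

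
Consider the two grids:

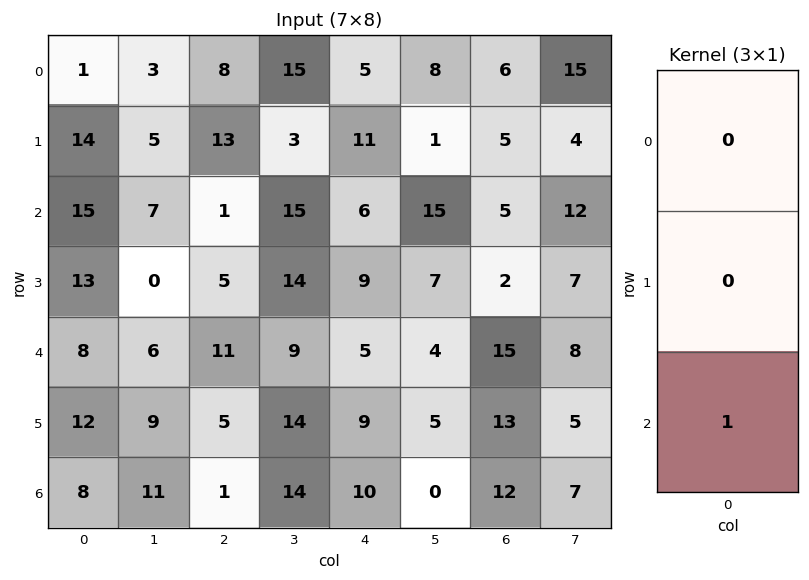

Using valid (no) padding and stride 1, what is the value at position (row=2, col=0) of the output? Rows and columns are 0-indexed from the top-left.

The receptive field on the input at this output position is [15 / 13 / 8]. Elementwise product with the kernel and sum: 8·1.

8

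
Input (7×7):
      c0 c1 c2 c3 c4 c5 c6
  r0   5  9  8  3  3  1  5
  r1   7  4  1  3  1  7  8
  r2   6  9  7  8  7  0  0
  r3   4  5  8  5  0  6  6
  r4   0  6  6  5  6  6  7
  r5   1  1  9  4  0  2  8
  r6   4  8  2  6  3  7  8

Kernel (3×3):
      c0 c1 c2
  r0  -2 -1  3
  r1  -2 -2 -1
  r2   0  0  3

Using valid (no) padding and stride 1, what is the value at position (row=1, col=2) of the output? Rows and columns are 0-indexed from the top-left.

The receptive field on the input at this output position is [1 3 1 / 7 8 7 / 8 5 0]. Elementwise product with the kernel and sum: 1·-2 + 3·-1 + 1·3 + 7·-2 + 8·-2 + 7·-1 + 0·3.

-39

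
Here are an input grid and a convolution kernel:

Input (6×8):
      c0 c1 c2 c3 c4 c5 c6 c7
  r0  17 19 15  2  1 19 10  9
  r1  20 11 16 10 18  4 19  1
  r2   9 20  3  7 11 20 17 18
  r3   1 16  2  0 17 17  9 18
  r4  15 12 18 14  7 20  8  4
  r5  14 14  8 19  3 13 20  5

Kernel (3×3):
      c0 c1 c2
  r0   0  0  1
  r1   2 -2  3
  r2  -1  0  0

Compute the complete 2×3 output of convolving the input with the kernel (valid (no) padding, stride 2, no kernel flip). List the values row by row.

72 64 84
-36 48 37

Output[0,0]: The receptive field on the input at this output position is [17 19 15 / 20 11 16 / 9 20 3]. Elementwise product with the kernel and sum: 15·1 + 20·2 + 11·-2 + 16·3 + 9·-1.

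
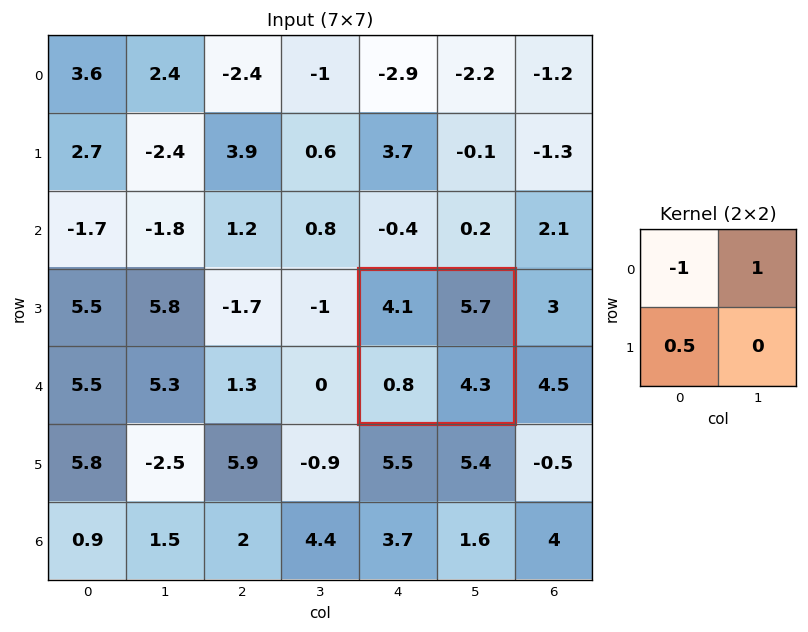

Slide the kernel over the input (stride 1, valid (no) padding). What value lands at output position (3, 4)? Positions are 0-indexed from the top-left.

The receptive field on the input at this output position is [4.1 5.7 / 0.8 4.3]. Elementwise product with the kernel and sum: 4.1·-1 + 5.7·1 + 0.8·0.5.

2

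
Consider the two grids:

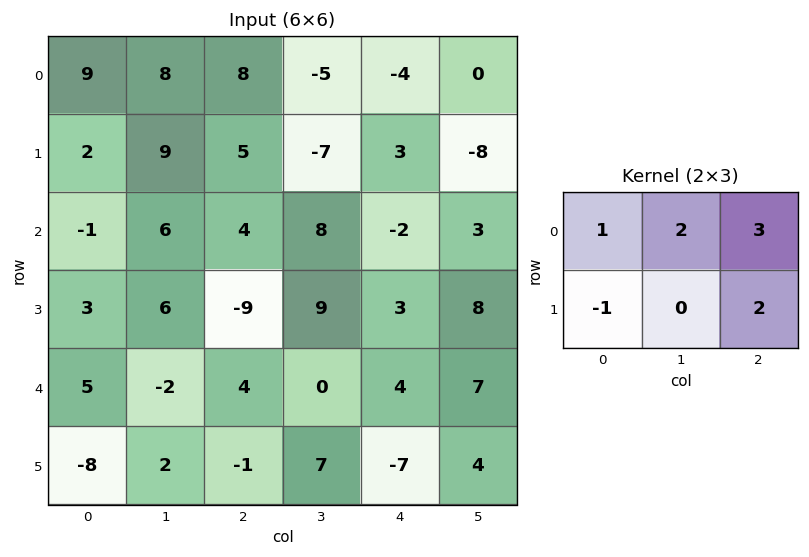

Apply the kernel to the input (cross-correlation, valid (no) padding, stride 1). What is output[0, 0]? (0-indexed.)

The receptive field on the input at this output position is [9 8 8 / 2 9 5]. Elementwise product with the kernel and sum: 9·1 + 8·2 + 8·3 + 2·-1 + 5·2.

57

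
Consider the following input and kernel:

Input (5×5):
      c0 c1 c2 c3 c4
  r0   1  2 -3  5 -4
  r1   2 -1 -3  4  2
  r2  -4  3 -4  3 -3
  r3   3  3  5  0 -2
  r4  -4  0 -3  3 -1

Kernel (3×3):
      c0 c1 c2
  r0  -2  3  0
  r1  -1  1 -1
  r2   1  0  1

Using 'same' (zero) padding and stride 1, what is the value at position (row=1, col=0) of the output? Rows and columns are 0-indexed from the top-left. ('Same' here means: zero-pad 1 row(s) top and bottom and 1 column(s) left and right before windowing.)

The receptive field on the zero-padded input at this output position is [0 1 2 / 0 2 -1 / 0 -4 3]. Elementwise product with the kernel and sum: 0·-2 + 1·3 + 0·-1 + 2·1 + -1·-1 + 0·1 + 3·1.

9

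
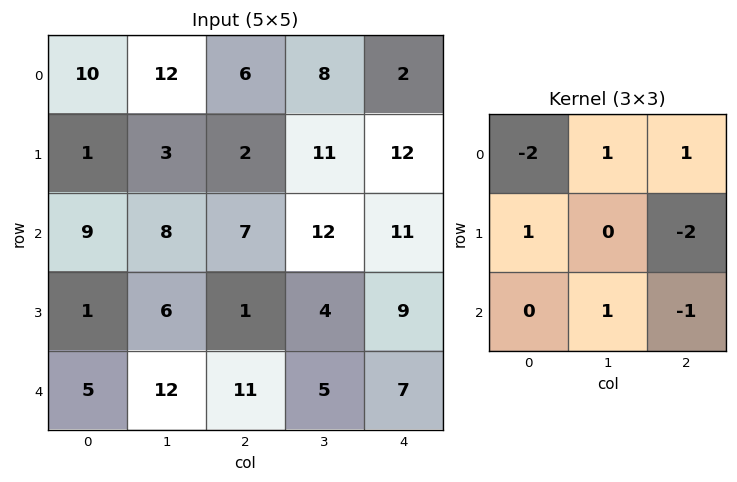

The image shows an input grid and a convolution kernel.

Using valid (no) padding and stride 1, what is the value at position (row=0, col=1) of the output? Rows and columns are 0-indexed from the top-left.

-34

The receptive field on the input at this output position is [12 6 8 / 3 2 11 / 8 7 12]. Elementwise product with the kernel and sum: 12·-2 + 6·1 + 8·1 + 3·1 + 11·-2 + 7·1 + 12·-1.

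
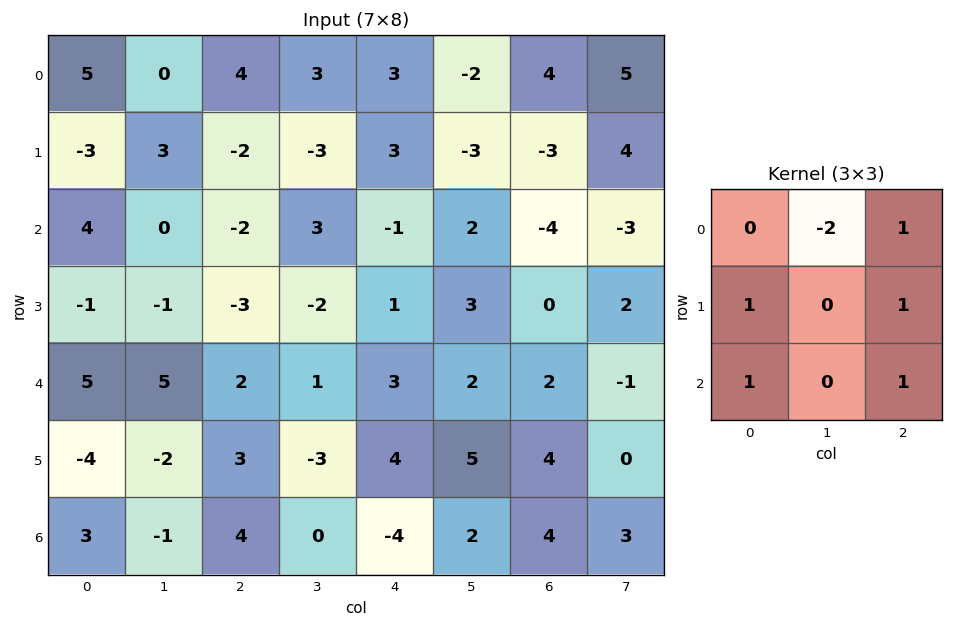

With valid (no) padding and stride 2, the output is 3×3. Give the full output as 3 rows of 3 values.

Output[0,0]: The receptive field on the input at this output position is [5 0 4 / -3 3 -2 / 4 0 -2]. Elementwise product with the kernel and sum: 0·-2 + 4·1 + -3·1 + -2·1 + 4·1 + -2·1.

1 -5 3
1 -4 -2
-2 8 6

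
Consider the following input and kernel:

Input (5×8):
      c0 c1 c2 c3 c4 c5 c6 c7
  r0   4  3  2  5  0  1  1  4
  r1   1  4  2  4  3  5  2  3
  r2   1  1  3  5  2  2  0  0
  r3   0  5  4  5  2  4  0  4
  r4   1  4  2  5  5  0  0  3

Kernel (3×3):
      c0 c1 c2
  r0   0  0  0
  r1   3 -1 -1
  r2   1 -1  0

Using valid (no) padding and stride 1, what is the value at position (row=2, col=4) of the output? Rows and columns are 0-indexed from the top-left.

The receptive field on the input at this output position is [2 2 0 / 2 4 0 / 5 0 0]. Elementwise product with the kernel and sum: 2·3 + 4·-1 + 0·-1 + 5·1 + 0·-1.

7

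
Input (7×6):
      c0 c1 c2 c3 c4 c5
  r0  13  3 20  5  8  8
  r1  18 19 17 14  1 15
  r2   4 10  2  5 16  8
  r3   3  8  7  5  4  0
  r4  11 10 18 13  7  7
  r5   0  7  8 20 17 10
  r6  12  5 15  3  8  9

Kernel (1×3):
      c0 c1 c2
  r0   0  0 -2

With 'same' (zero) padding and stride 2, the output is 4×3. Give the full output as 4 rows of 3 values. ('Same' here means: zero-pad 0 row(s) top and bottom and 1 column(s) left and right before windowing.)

Output[0,0]: The receptive field on the zero-padded input at this output position is [0 13 3]. Elementwise product with the kernel and sum: 3·-2.
Output[0,1]: The receptive field on the zero-padded input at this output position is [3 20 5]. Elementwise product with the kernel and sum: 5·-2.

-6 -10 -16
-20 -10 -16
-20 -26 -14
-10 -6 -18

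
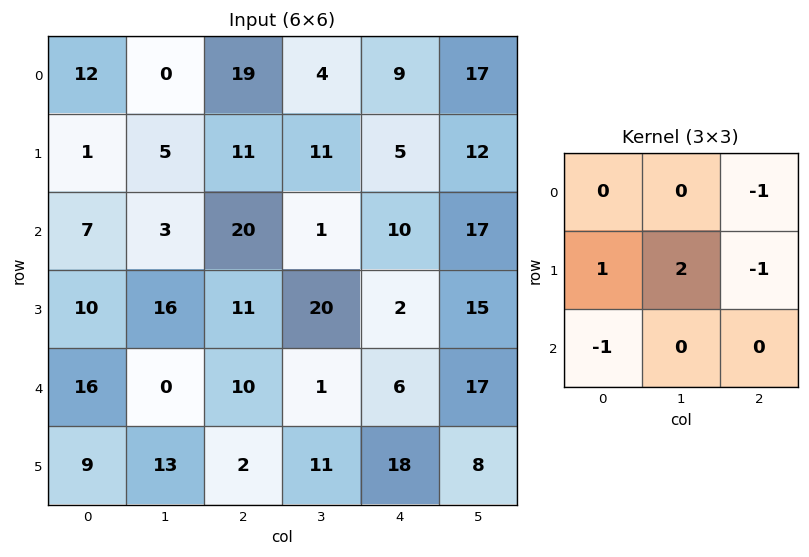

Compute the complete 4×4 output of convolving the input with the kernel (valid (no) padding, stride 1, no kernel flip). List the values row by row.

-26 9 -1 -9
-28 15 -4 -28
-5 17 29 -9
-14 -14 2 -30

Output[0,0]: The receptive field on the input at this output position is [12 0 19 / 1 5 11 / 7 3 20]. Elementwise product with the kernel and sum: 19·-1 + 1·1 + 5·2 + 11·-1 + 7·-1.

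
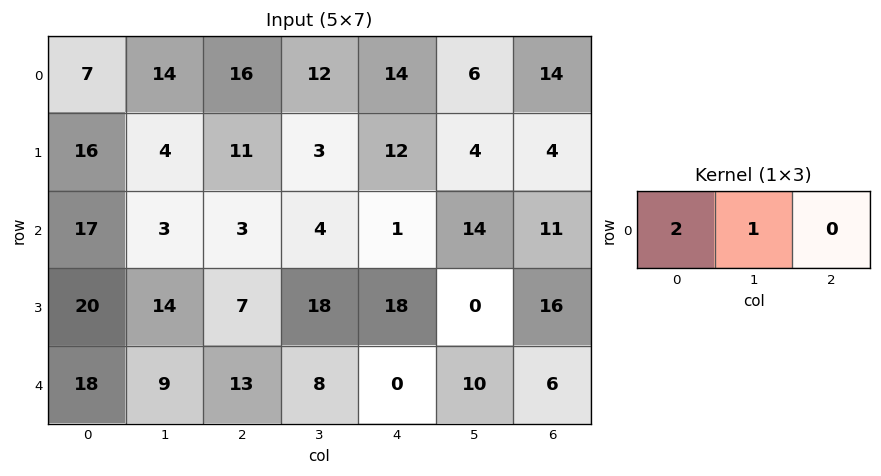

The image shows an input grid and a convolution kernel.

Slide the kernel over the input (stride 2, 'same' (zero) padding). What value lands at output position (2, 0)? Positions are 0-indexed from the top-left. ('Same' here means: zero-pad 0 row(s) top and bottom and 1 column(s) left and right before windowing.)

18

The receptive field on the zero-padded input at this output position is [0 18 9]. Elementwise product with the kernel and sum: 0·2 + 18·1.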